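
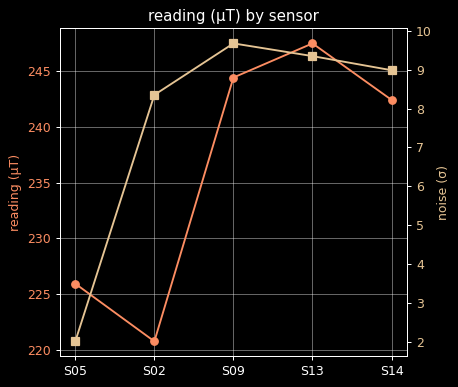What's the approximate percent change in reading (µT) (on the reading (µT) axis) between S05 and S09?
S05 ≈ 225, S09 ≈ 245; (245 − 225) / 225 ≈ +8.9%.

≈ +8.9%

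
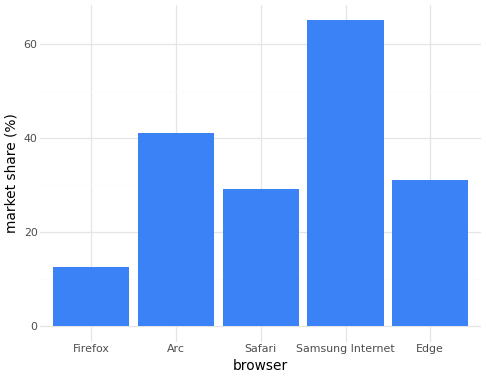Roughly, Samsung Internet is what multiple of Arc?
≈ 1.5×

Samsung Internet ≈ 60, Arc ≈ 40; 60/40 ≈ 1.5.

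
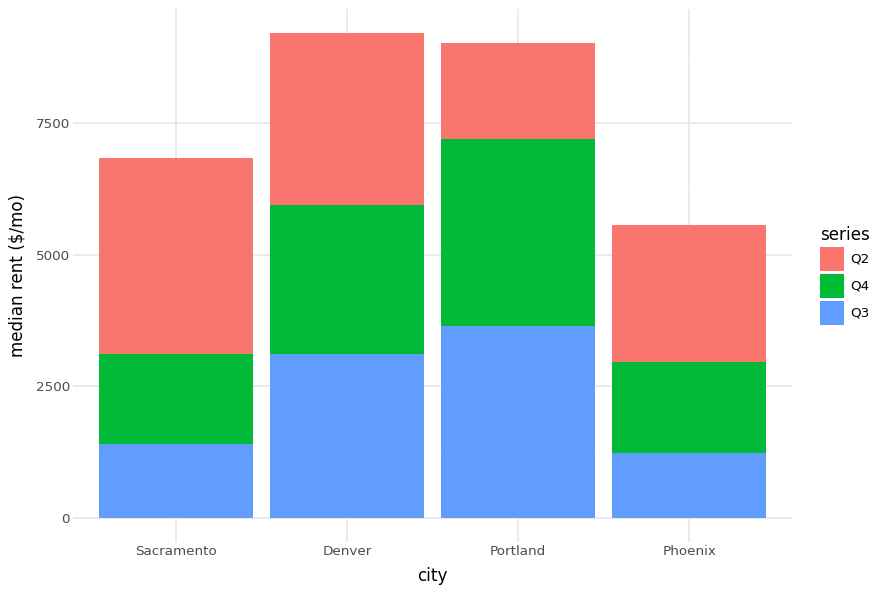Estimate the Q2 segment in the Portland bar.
≈ 2000

Q2 top ≈ 9000, bottom ≈ 7000; segment ≈ 2000.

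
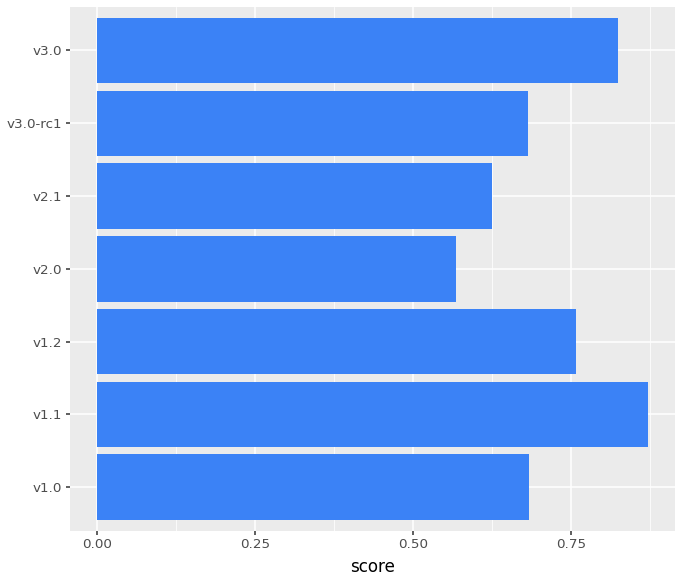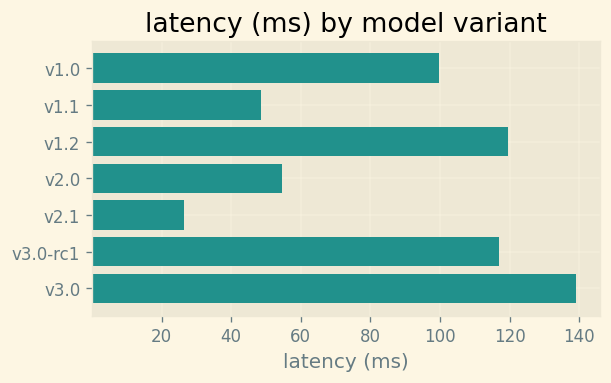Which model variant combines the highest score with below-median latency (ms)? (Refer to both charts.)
Chart 2 median latency (ms) ≈ 100; below-median model variants: v1.1, v2.0, v2.1. Among those, v1.1 has the highest score (≈ 0.9).

v1.1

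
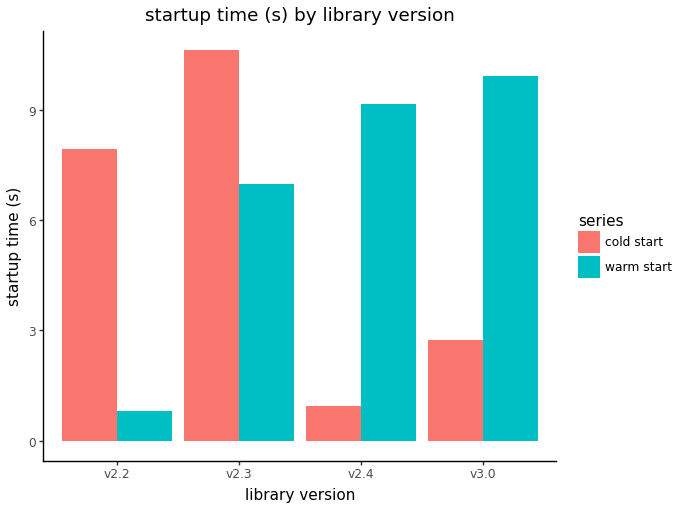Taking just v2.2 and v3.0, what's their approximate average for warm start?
≈ 6

(1 + 10) / 2 ≈ 6.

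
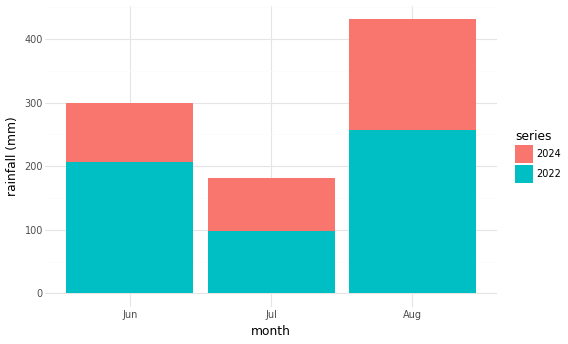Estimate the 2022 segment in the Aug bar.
2022 top ≈ 250, bottom ≈ 0; segment ≈ 250.

≈ 250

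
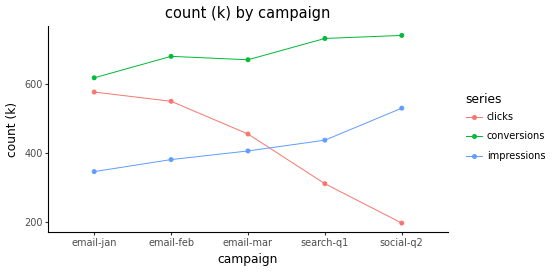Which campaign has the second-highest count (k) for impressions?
search-q1

Top 3 for impressions: social-q2 ≈ 550, search-q1 ≈ 450, email-mar ≈ 400.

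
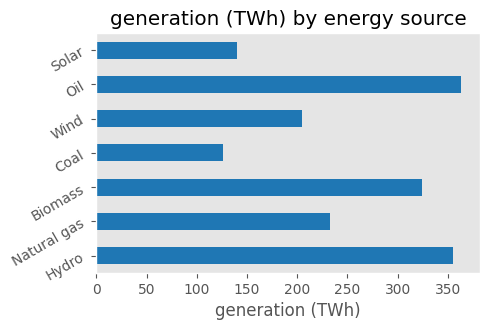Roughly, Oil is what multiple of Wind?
≈ 1.75×

Oil ≈ 350, Wind ≈ 200; 350/200 ≈ 1.75.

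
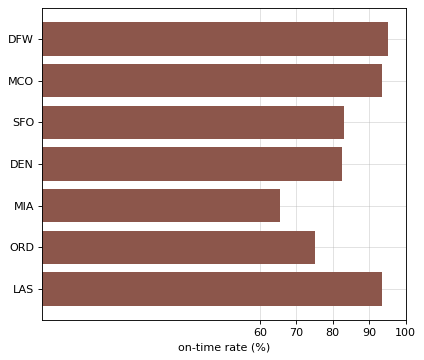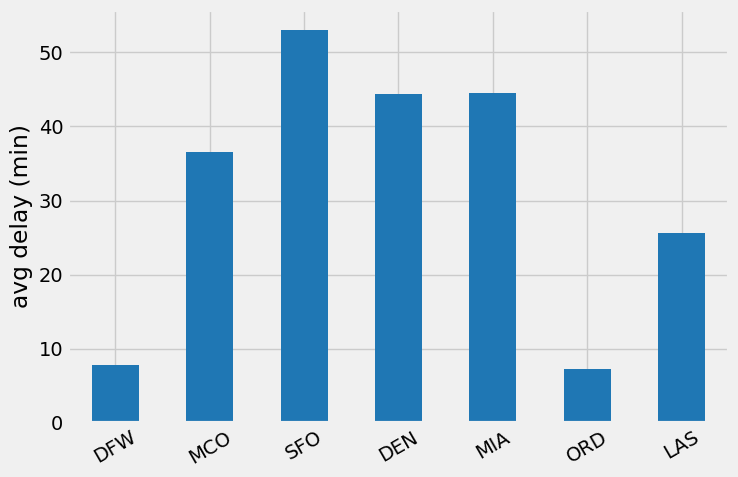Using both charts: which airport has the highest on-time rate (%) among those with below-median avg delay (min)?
Chart 2 median avg delay (min) ≈ 35; below-median airports: DFW, ORD, LAS. Among those, DFW has the highest on-time rate (%) (≈ 100).

DFW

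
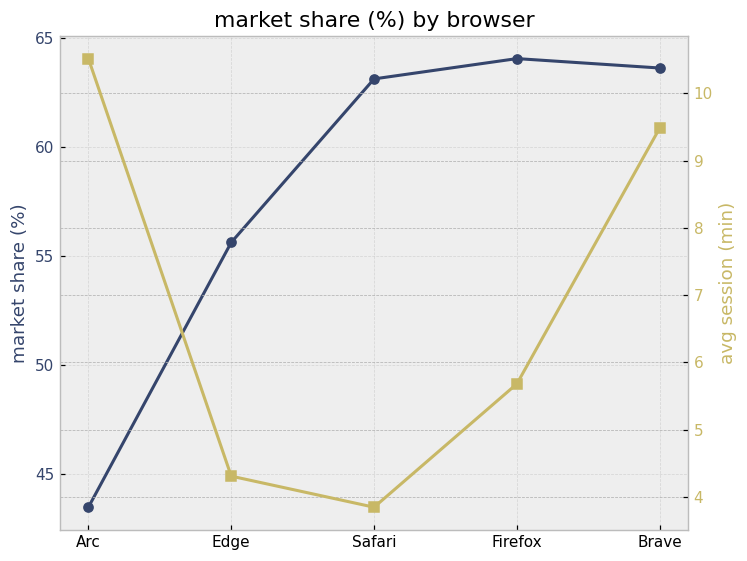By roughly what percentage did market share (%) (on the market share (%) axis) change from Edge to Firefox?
≈ +14.3%

Edge ≈ 56, Firefox ≈ 64; (64 − 56) / 56 ≈ +14.3%.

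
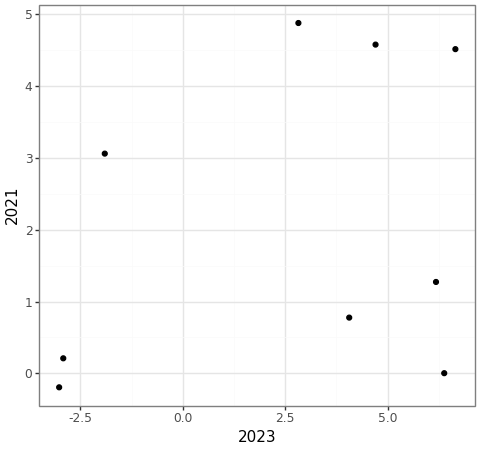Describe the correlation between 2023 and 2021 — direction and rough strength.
positive, weak

Points are positively correlated; weak (|r| ≈ 0.3).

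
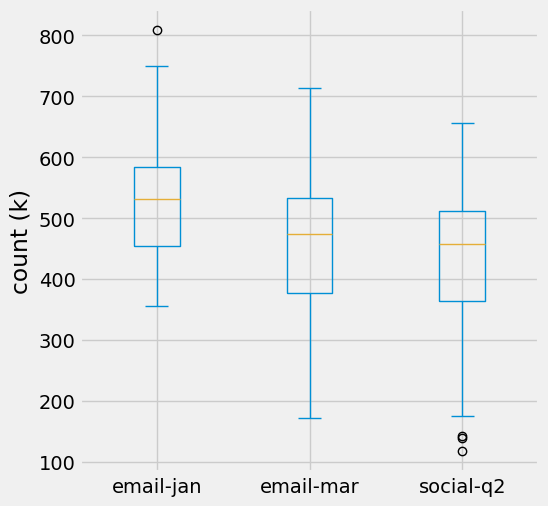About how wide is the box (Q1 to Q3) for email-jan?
Q3 ≈ 580, Q1 ≈ 450; IQR ≈ 130.

≈ 130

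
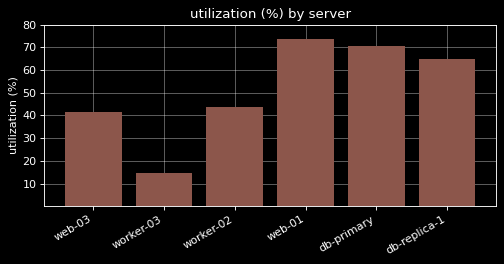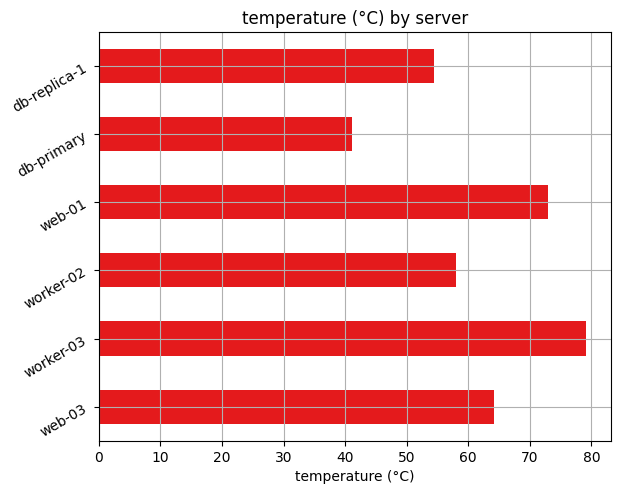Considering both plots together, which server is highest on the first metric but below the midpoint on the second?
db-primary

Chart 2 median temperature (°C) ≈ 60; below-median servers: worker-02, db-primary, db-replica-1. Among those, db-primary has the highest utilization (%) (≈ 70).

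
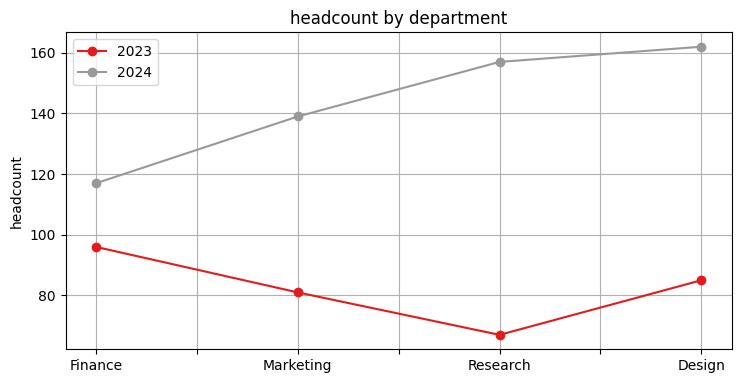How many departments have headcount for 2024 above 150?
2

Above 150: Research, Design.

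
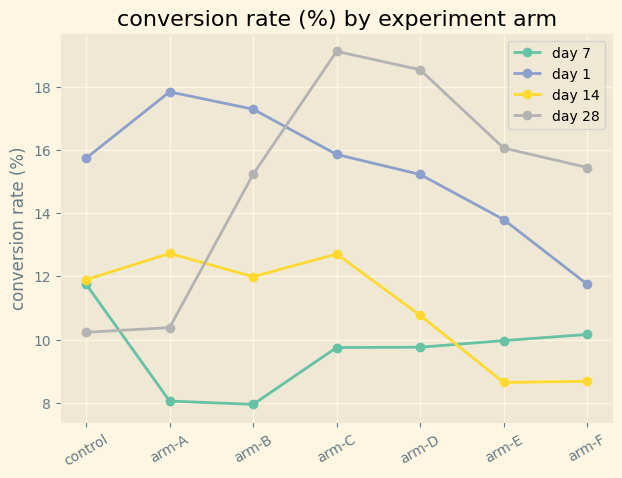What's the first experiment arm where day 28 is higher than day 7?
control: day 28 ≈ 10 vs day 7 ≈ 12 (not yet); arm-A: day 28 ≈ 10 vs day 7 ≈ 8 (first crossover).

arm-A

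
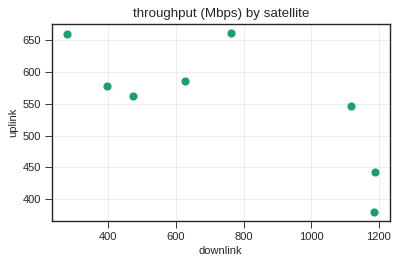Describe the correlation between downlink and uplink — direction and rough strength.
Points are negatively correlated; strong (|r| ≈ 0.8).

negative, strong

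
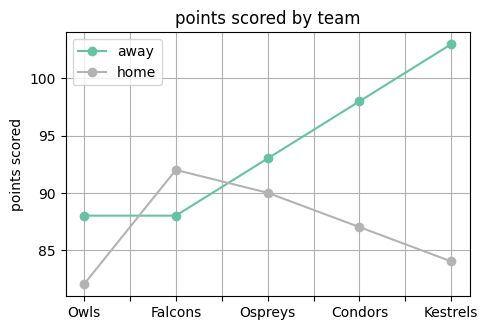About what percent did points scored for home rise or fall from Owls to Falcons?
≈ +12.2%

Owls ≈ 82, Falcons ≈ 92; (92 − 82) / 82 ≈ +12.2%.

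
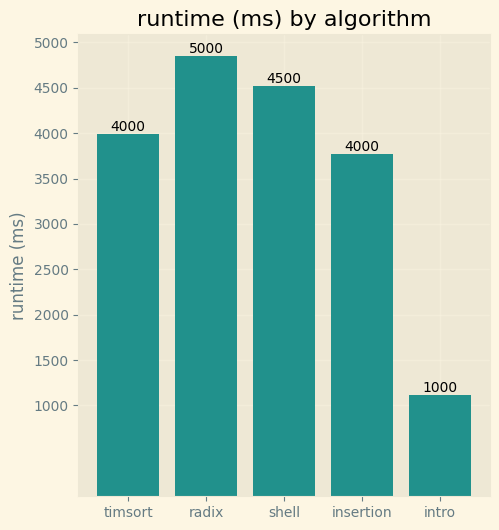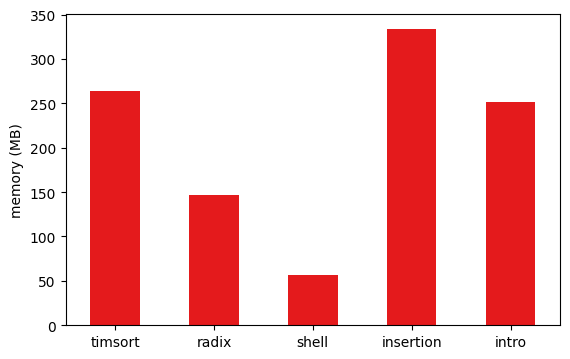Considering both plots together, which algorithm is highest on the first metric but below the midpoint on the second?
Chart 2 median memory (MB) ≈ 250; below-median algorithms: radix, shell. Among those, radix has the highest runtime (ms) (≈ 5000).

radix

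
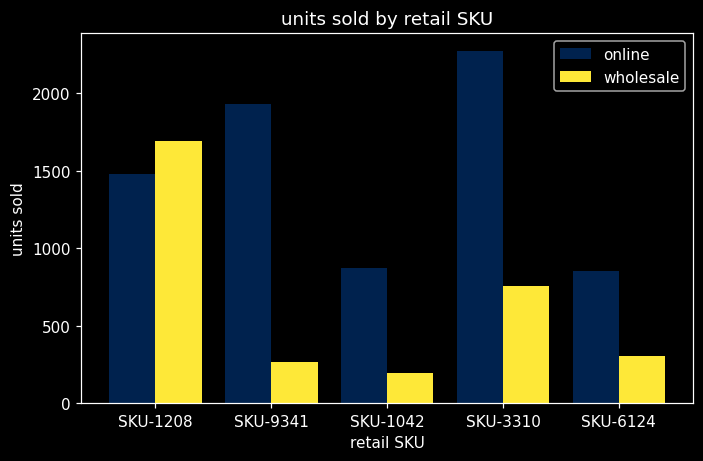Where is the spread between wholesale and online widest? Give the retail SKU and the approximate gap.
SKU-9341, ≈ 1800

SKU-9341: wholesale ≈ 200, online ≈ 2000 → gap ≈ 1800. Next-largest (SKU-3310) is only ≈ 1400.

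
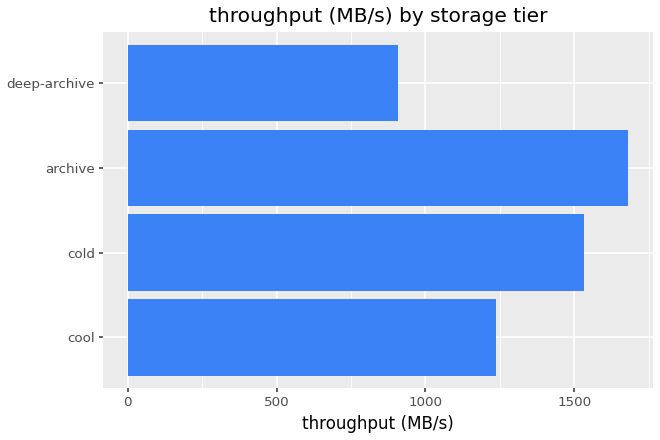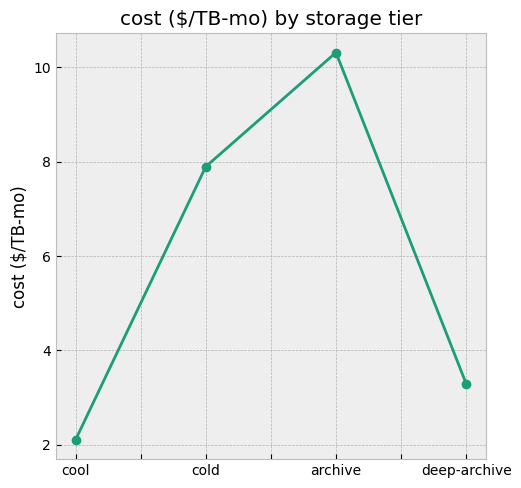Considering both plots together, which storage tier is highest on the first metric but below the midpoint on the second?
cool

Chart 2 median cost ($/TB-mo) ≈ 6; below-median storage tiers: cool, deep-archive. Among those, cool has the highest throughput (MB/s) (≈ 1200).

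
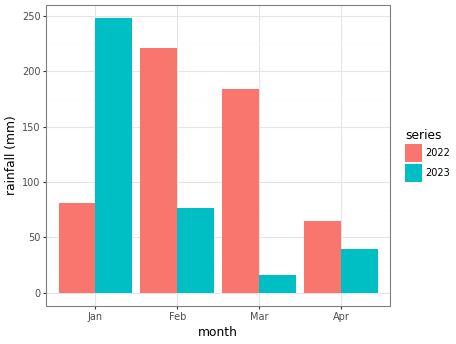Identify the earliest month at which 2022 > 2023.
Jan: 2022 ≈ 75 vs 2023 ≈ 250 (not yet); Feb: 2022 ≈ 225 vs 2023 ≈ 75 (first crossover).

Feb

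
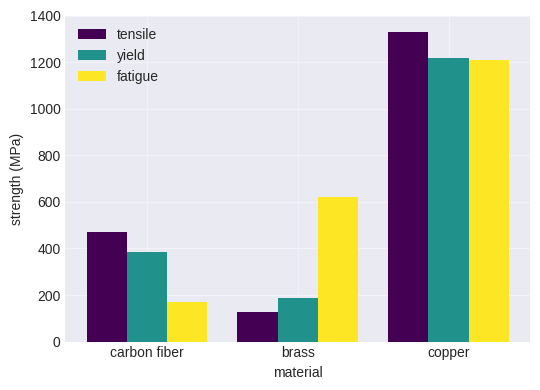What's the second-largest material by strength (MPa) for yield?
Top 3 for yield: copper ≈ 1200, carbon fiber ≈ 400, brass ≈ 200.

carbon fiber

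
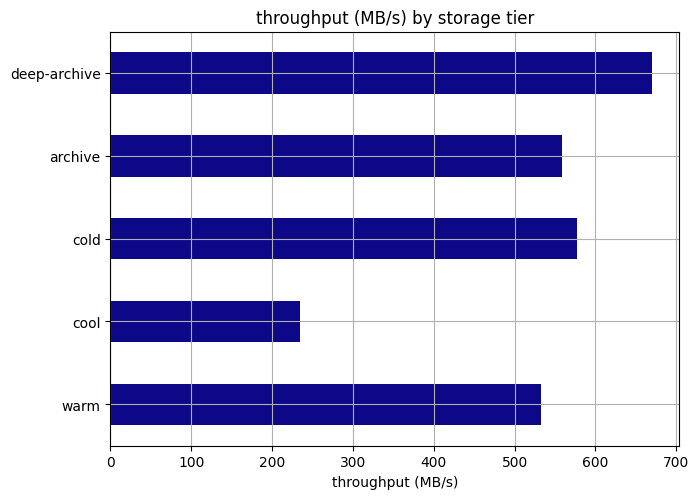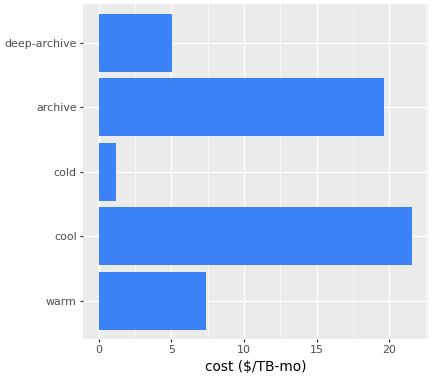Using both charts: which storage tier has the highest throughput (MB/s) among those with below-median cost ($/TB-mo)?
deep-archive

Chart 2 median cost ($/TB-mo) ≈ 8; below-median storage tiers: cold, deep-archive. Among those, deep-archive has the highest throughput (MB/s) (≈ 700).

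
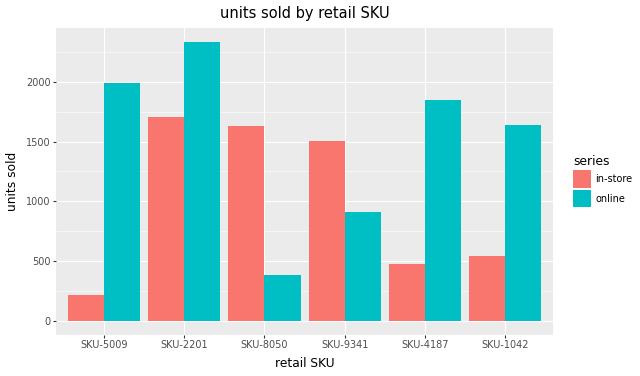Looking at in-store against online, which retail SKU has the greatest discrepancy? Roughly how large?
SKU-5009: in-store ≈ 200, online ≈ 2000 → gap ≈ 1800. Next-largest (SKU-4187) is only ≈ 1400.

SKU-5009, ≈ 1800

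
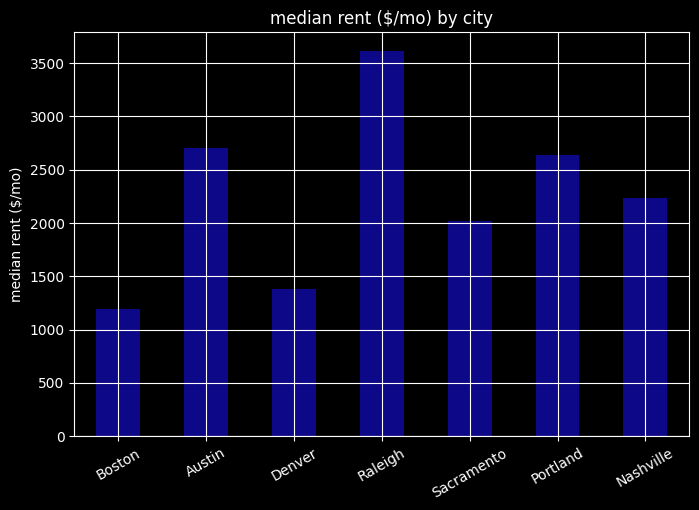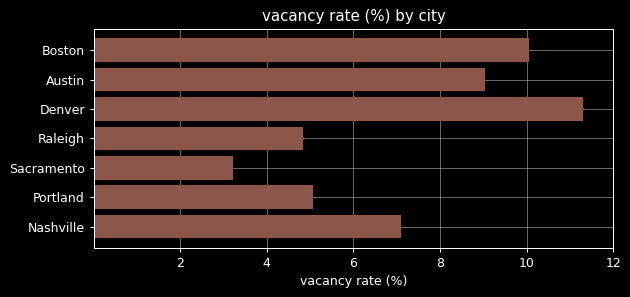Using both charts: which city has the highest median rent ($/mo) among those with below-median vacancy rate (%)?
Chart 2 median vacancy rate (%) ≈ 8; below-median cities: Raleigh, Sacramento, Portland. Among those, Raleigh has the highest median rent ($/mo) (≈ 3500).

Raleigh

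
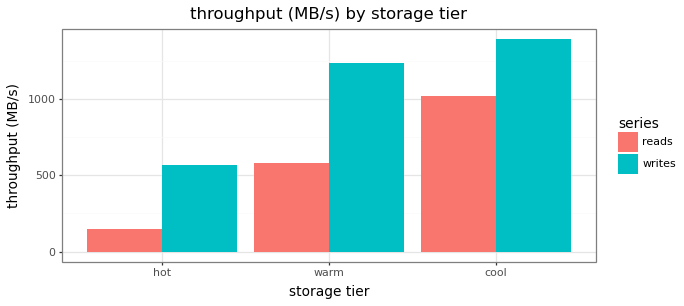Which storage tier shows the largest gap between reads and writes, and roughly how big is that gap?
warm, ≈ 600 MB/s

warm: reads ≈ 600, writes ≈ 1200 → gap ≈ 600. Next-largest (hot) is only ≈ 400.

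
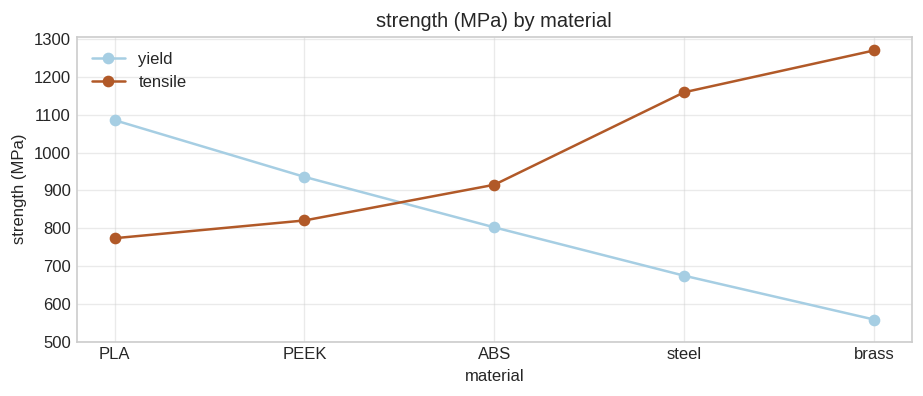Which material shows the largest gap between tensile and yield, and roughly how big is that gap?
brass: tensile ≈ 1300, yield ≈ 600 → gap ≈ 700. Next-largest (steel) is only ≈ 500.

brass, ≈ 700 MPa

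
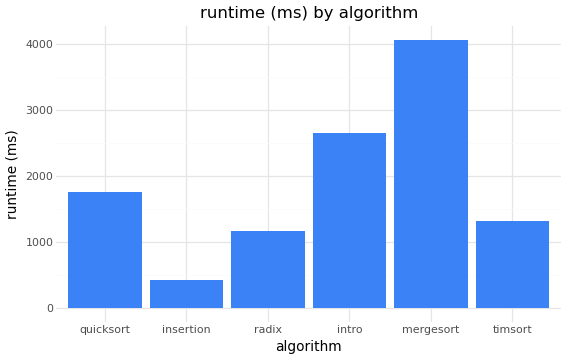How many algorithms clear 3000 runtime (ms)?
Above 3000: mergesort.

1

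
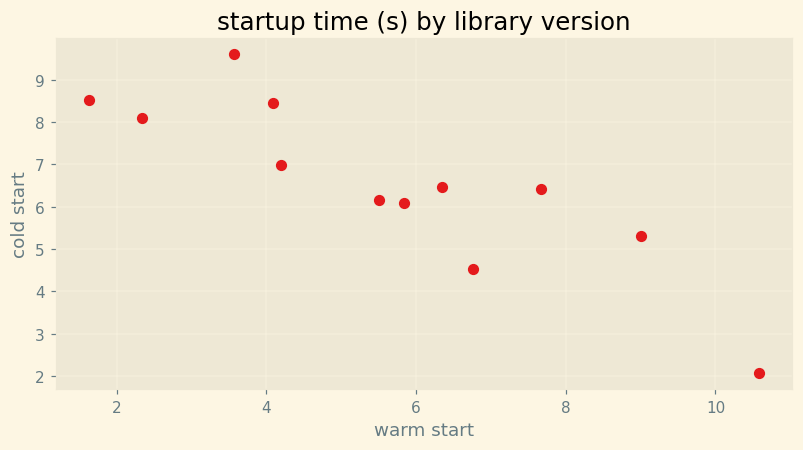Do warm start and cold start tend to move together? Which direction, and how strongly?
negative, strong

Points are negatively correlated; strong (|r| ≈ 0.9).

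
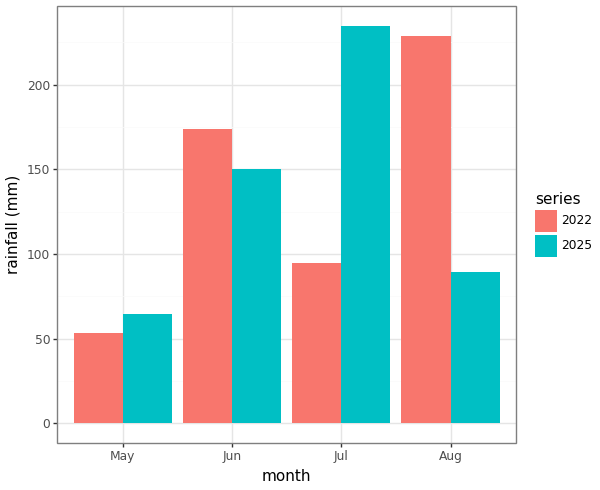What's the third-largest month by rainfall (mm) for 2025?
Aug

Top 4 for 2025: Jul ≈ 240, Jun ≈ 160, Aug ≈ 80, May ≈ 60.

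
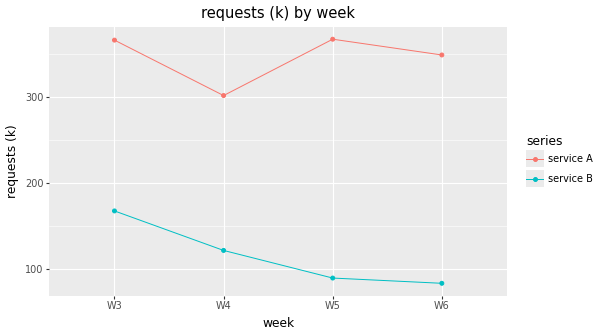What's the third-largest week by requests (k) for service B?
W5

Top 4 for service B: W3 ≈ 175, W4 ≈ 125, W5 ≈ 100, W6 ≈ 75.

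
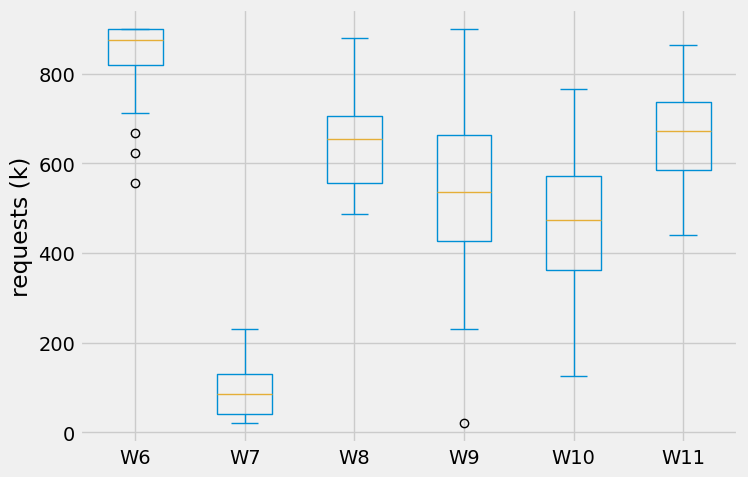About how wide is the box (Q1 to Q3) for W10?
Q3 ≈ 600, Q1 ≈ 400; IQR ≈ 200.

≈ 200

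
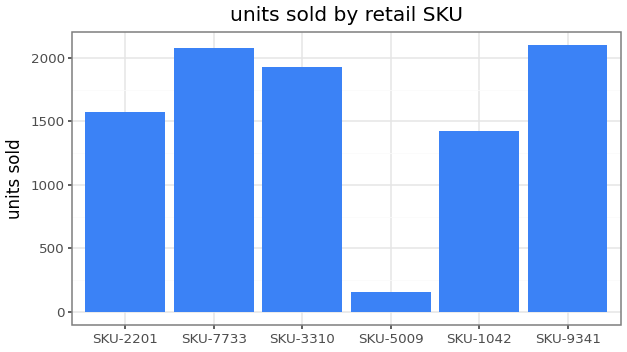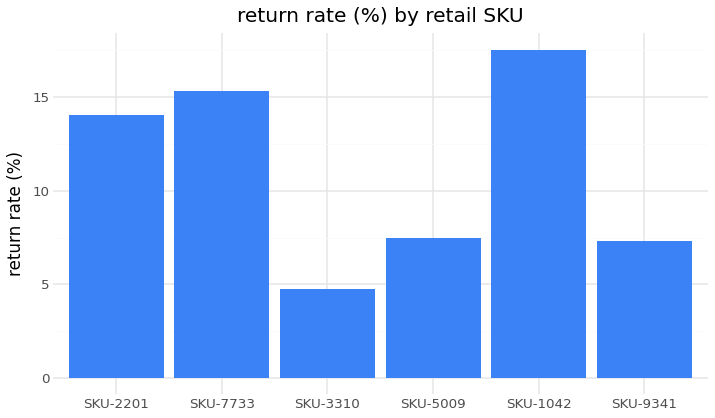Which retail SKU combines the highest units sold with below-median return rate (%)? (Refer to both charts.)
SKU-9341

Chart 2 median return rate (%) ≈ 10; below-median retail SKUs: SKU-3310, SKU-5009, SKU-9341. Among those, SKU-9341 has the highest units sold (≈ 2200).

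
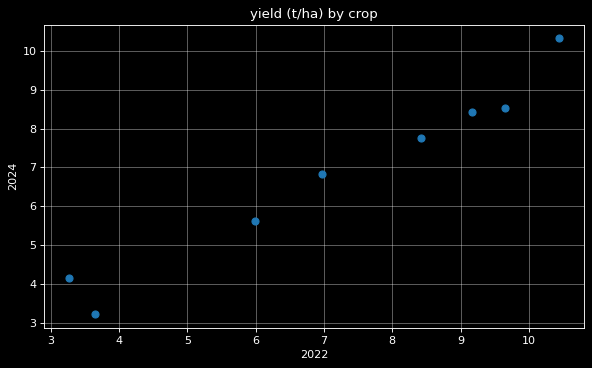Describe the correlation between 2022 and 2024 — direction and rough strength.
positive, strong

Points are positively correlated; strong (|r| ≈ 1.0).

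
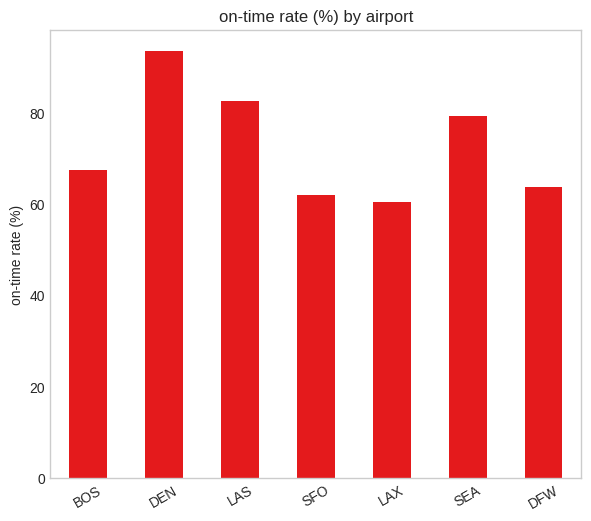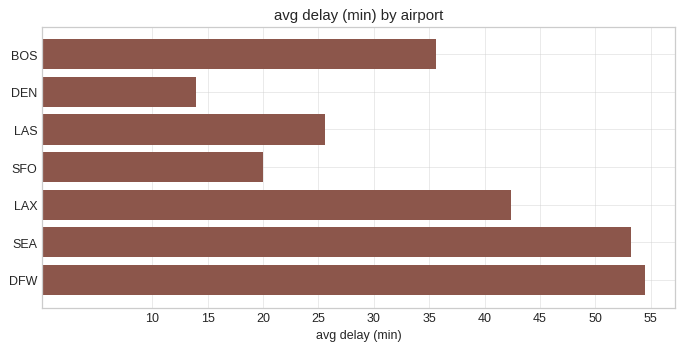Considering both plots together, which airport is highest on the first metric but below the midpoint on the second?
DEN

Chart 2 median avg delay (min) ≈ 35; below-median airports: DEN, LAS, SFO. Among those, DEN has the highest on-time rate (%) (≈ 90).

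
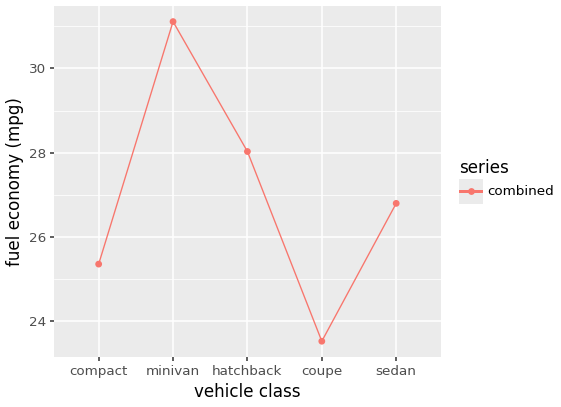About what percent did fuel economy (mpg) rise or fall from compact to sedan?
≈ +8%

compact ≈ 25, sedan ≈ 27; (27 − 25) / 25 ≈ +8%.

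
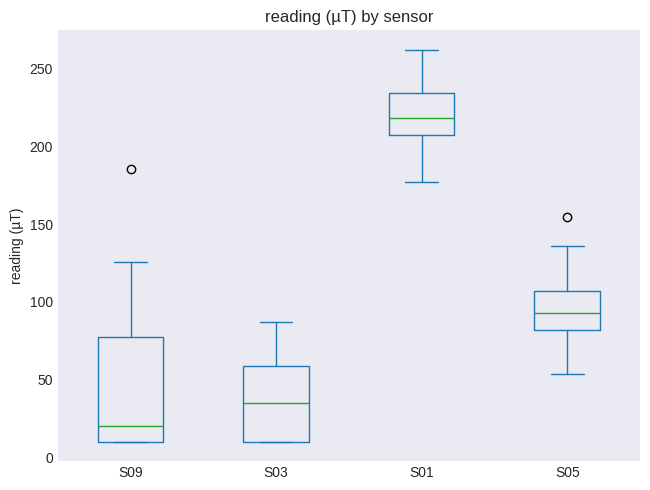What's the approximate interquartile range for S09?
≈ 80

Q3 ≈ 80, Q1 ≈ 0; IQR ≈ 80.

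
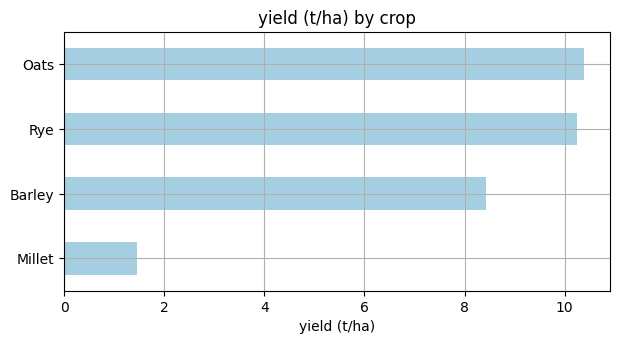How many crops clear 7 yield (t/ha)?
Above 7: Barley, Rye, Oats.

3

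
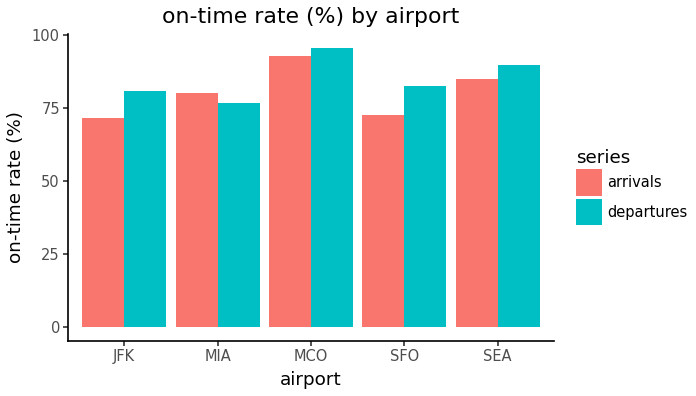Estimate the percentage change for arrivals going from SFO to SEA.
≈ +14.3%

SFO ≈ 70, SEA ≈ 80; (80 − 70) / 70 ≈ +14.3%.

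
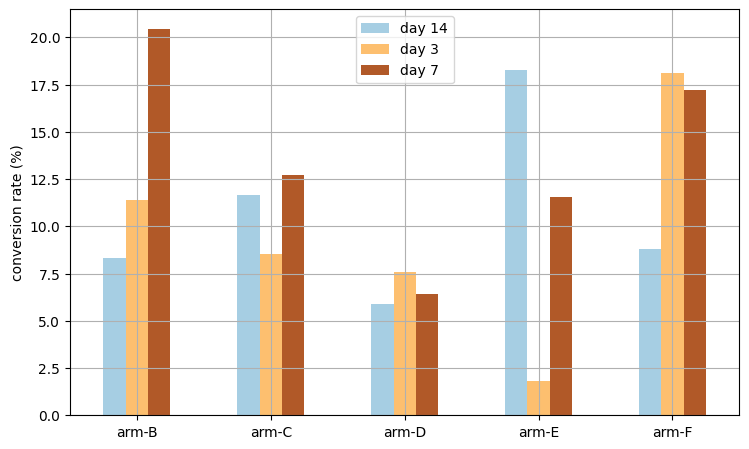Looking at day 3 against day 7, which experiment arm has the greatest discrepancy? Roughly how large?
arm-E: day 3 ≈ 2, day 7 ≈ 12 → gap ≈ 10. Next-largest (arm-B) is only ≈ 8.

arm-E, ≈ 10 %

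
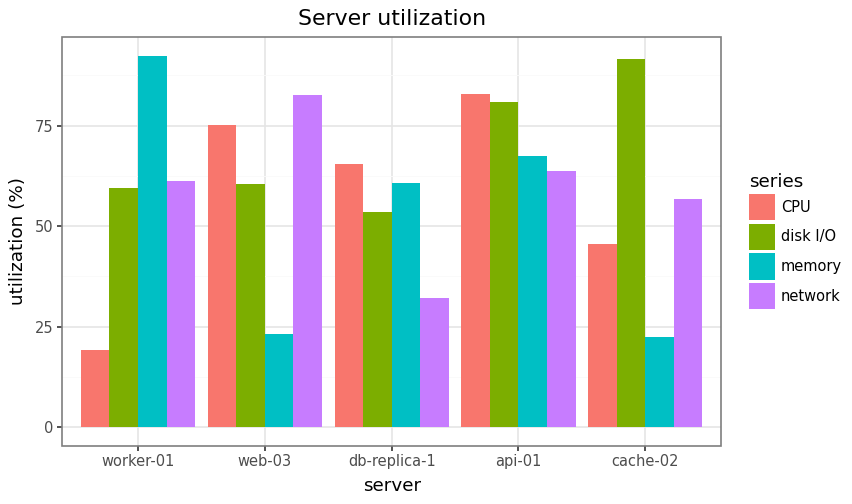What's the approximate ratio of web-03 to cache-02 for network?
≈ 1.33×

web-03 ≈ 80, cache-02 ≈ 60; 80/60 ≈ 1.33.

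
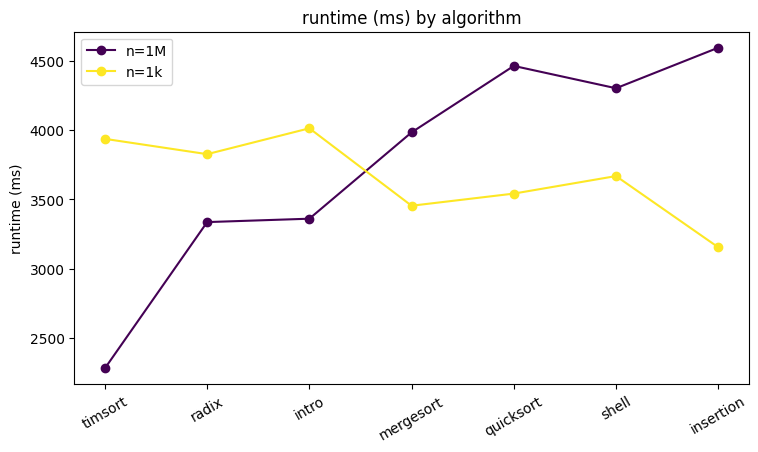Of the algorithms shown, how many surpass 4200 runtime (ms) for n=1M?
3

Above 4200: quicksort, shell, insertion.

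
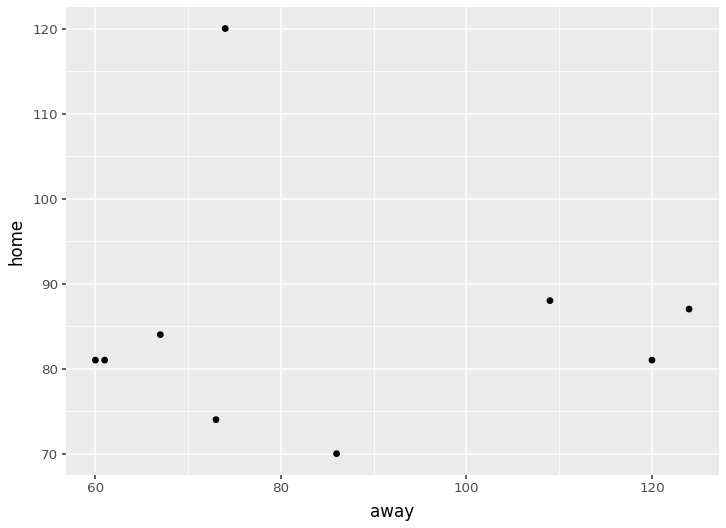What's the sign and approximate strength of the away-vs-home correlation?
no clear correlation

Points are roughly uncorrelated; weak (|r| ≈ 0.0).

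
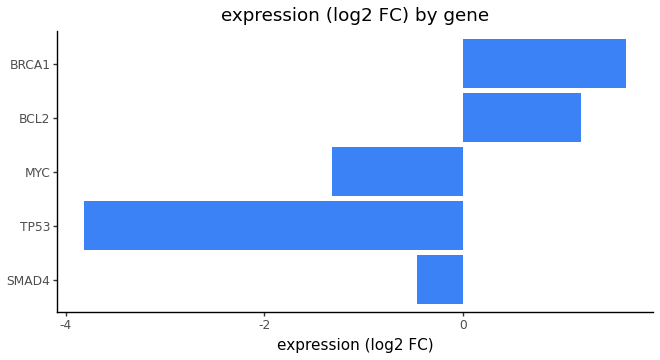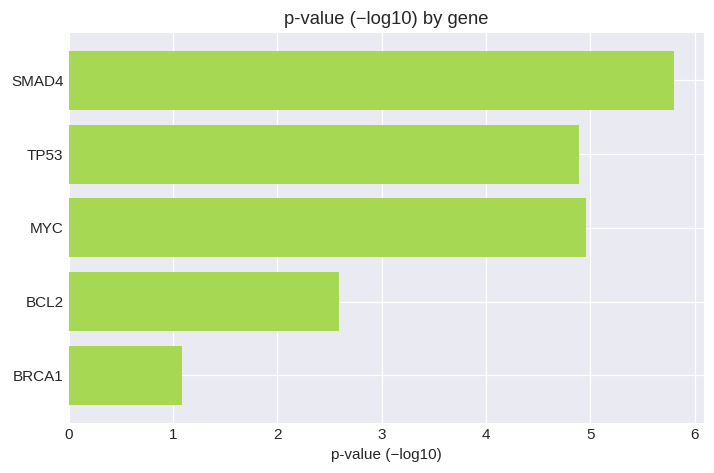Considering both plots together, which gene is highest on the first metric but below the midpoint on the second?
BRCA1

Chart 2 median p-value (−log10) ≈ 5; below-median genes: BCL2, BRCA1. Among those, BRCA1 has the highest expression (log2 FC) (≈ 1.6).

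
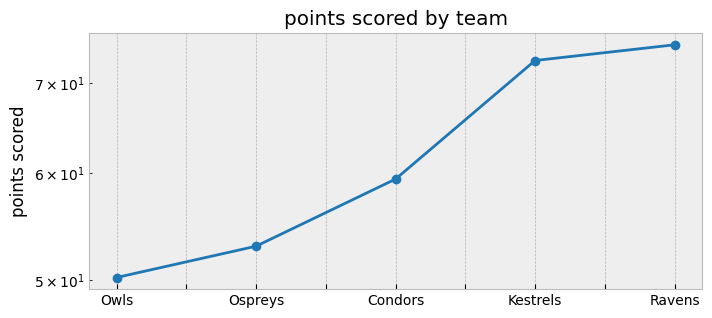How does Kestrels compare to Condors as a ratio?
≈ 1.25×

Kestrels ≈ 75, Condors ≈ 60; 75/60 ≈ 1.25.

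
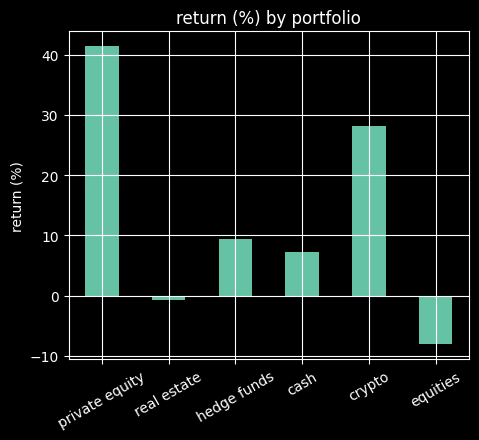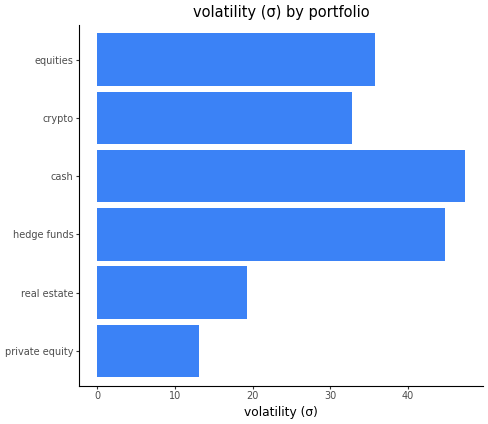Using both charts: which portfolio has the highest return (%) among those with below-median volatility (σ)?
private equity

Chart 2 median volatility (σ) ≈ 35; below-median portfolios: private equity, real estate, crypto. Among those, private equity has the highest return (%) (≈ 40).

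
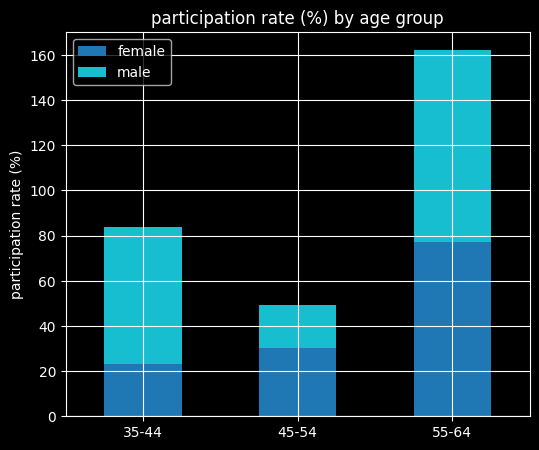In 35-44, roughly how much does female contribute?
≈ 20

female top ≈ 20, bottom ≈ 0; segment ≈ 20.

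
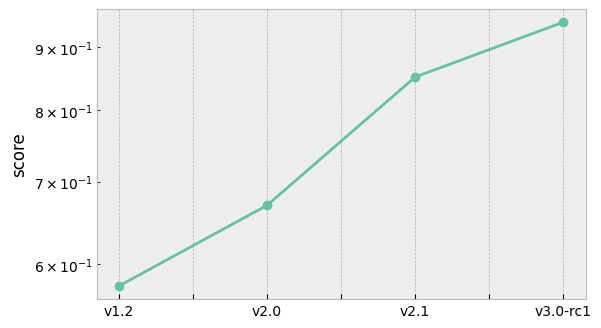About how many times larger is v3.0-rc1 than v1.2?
≈ 1.58×

v3.0-rc1 ≈ 0.95, v1.2 ≈ 0.60; 0.95/0.60 ≈ 1.58.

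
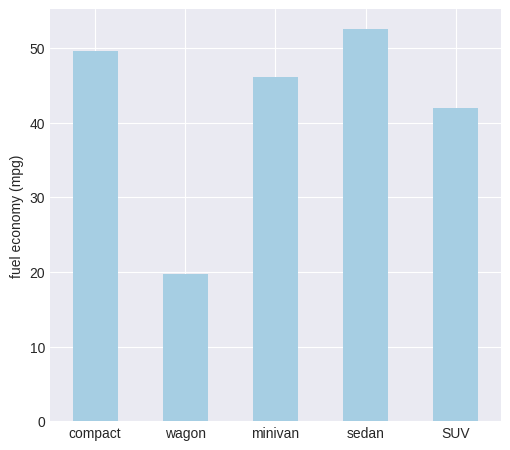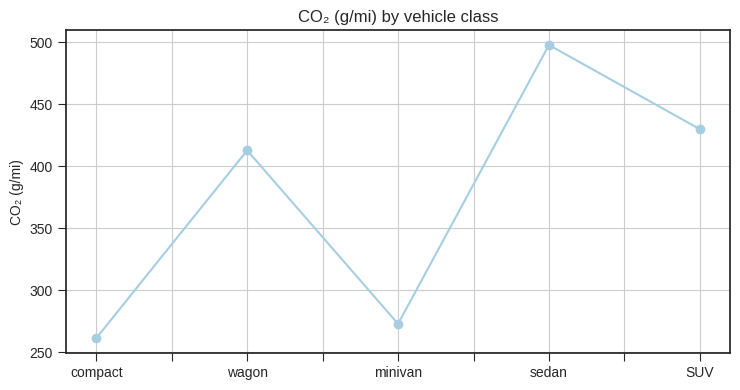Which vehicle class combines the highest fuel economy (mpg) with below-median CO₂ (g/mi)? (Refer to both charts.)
compact

Chart 2 median CO₂ (g/mi) ≈ 400; below-median vehicle classes: compact, minivan. Among those, compact has the highest fuel economy (mpg) (≈ 50).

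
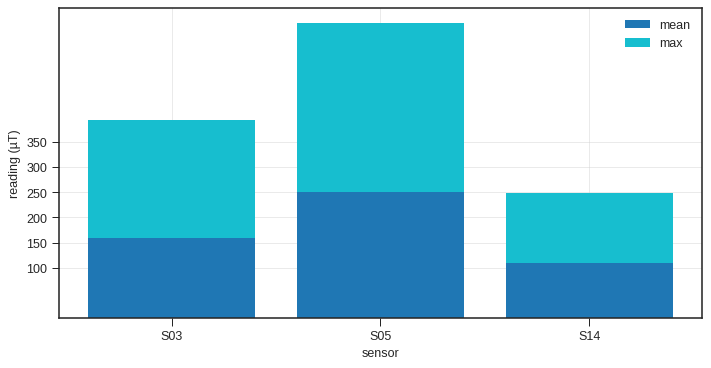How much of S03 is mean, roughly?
mean top ≈ 150, bottom ≈ 0; segment ≈ 150.

≈ 150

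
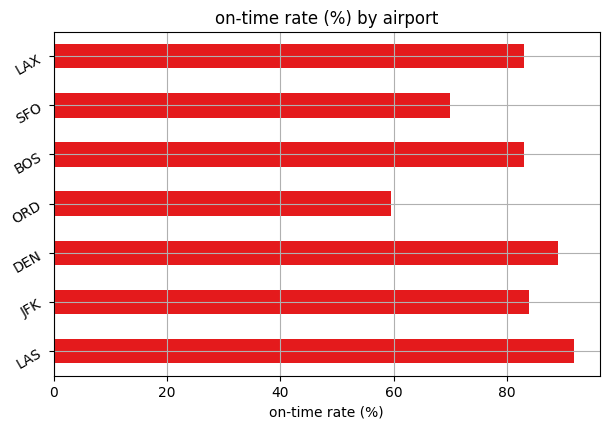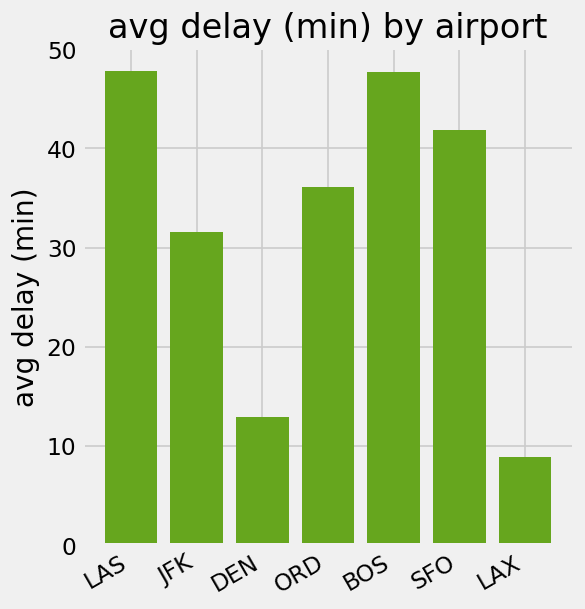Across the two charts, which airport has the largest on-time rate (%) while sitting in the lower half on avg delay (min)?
DEN

Chart 2 median avg delay (min) ≈ 35; below-median airports: JFK, DEN, LAX. Among those, DEN has the highest on-time rate (%) (≈ 90).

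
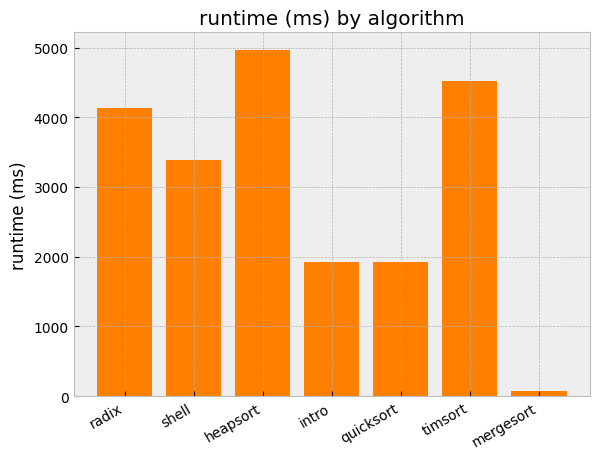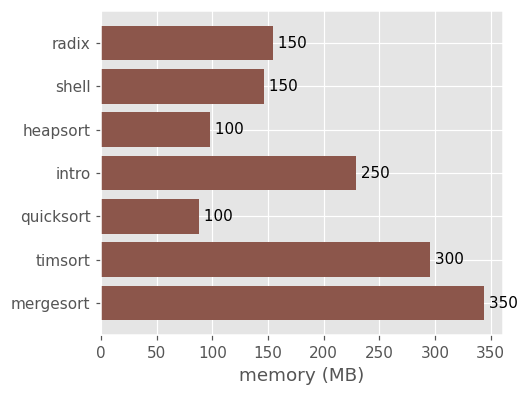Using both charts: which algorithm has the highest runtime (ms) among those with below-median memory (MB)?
heapsort

Chart 2 median memory (MB) ≈ 150; below-median algorithms: shell, heapsort, quicksort. Among those, heapsort has the highest runtime (ms) (≈ 5000).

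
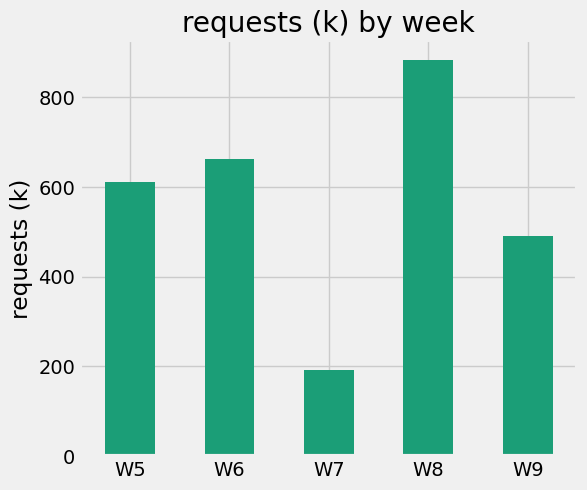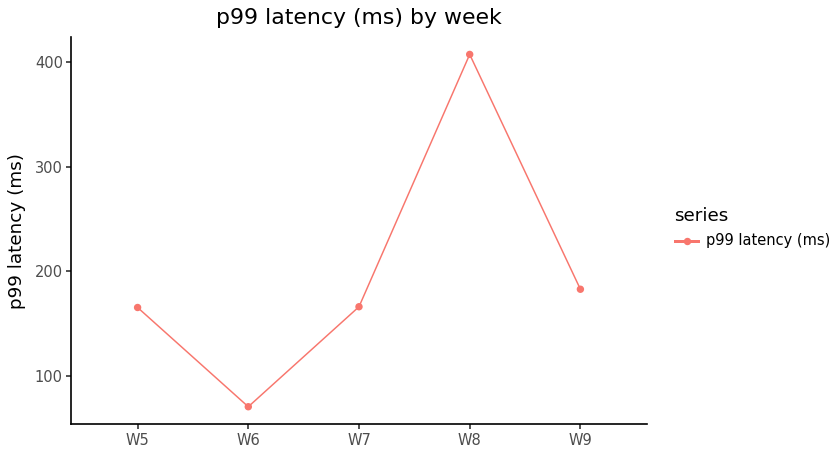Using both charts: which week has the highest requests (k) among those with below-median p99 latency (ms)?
Chart 2 median p99 latency (ms) ≈ 150; below-median weeks: W5, W6. Among those, W6 has the highest requests (k) (≈ 700).

W6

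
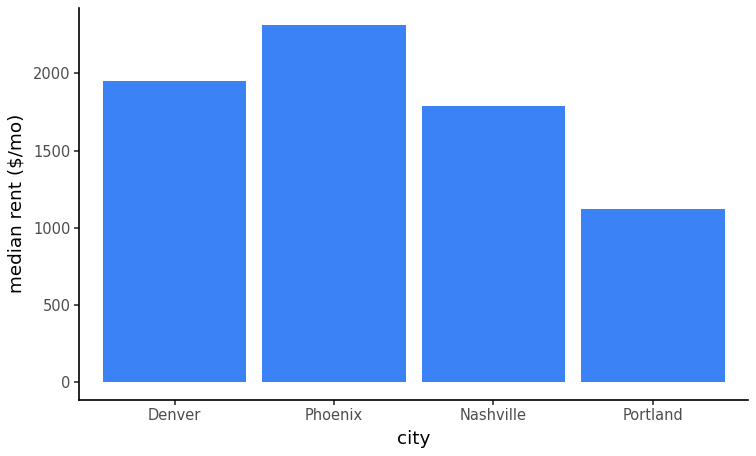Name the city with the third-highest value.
Nashville

Top 4: Phoenix ≈ 2400, Denver ≈ 2000, Nashville ≈ 1800, Portland ≈ 1200.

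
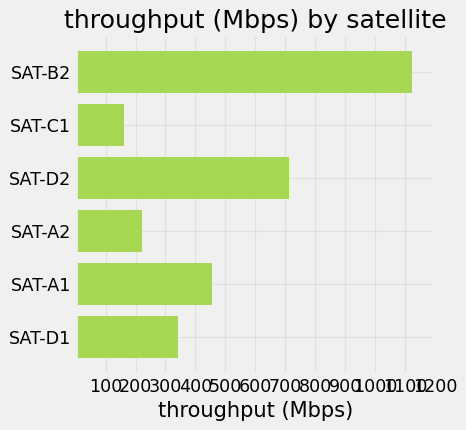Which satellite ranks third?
Top 4: SAT-B2 ≈ 1100, SAT-D2 ≈ 700, SAT-A1 ≈ 500, SAT-D1 ≈ 300.

SAT-A1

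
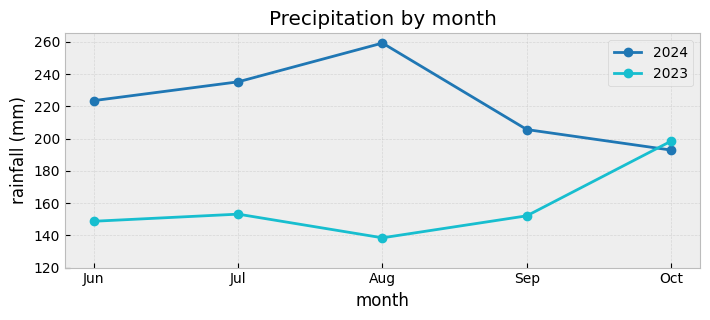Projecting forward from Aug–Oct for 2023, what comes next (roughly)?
≈ 230

Last three: 140, 160, 200 → slope ≈ 30/step → next ≈ 230.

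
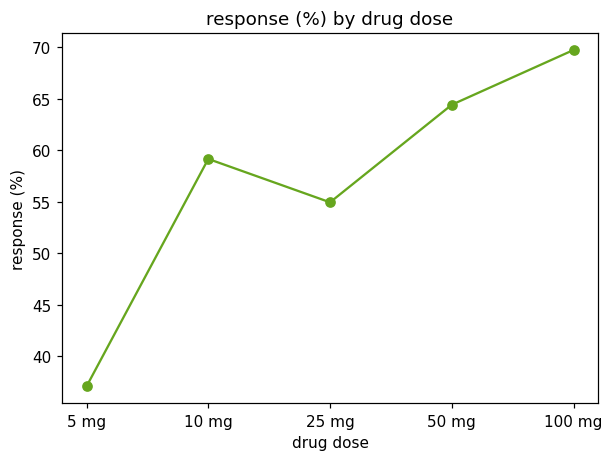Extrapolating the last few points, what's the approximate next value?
Last three: 55, 65, 70 → slope ≈ 7.5/step → next ≈ 77.5.

≈ 77.5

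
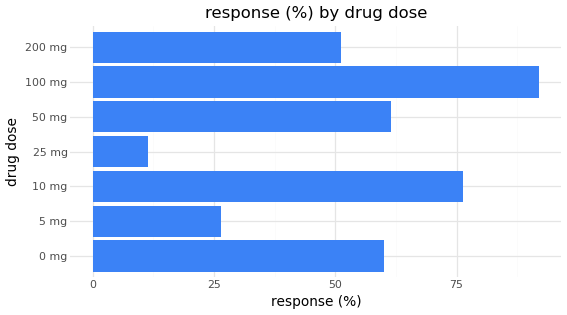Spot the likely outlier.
25 mg ≈ 10; the rest sit between ≈ 30 and ≈ 90.

25 mg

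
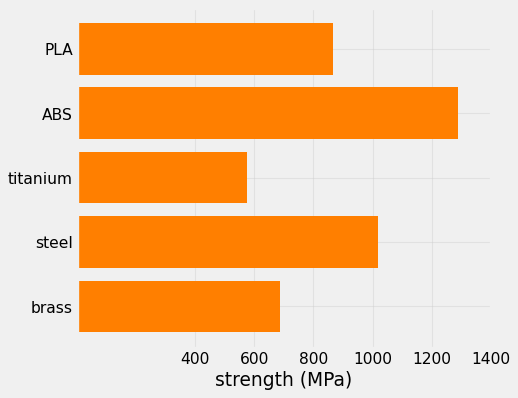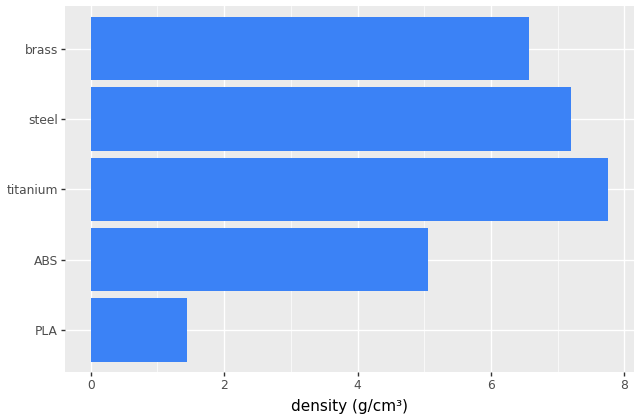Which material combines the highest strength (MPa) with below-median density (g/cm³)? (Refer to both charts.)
Chart 2 median density (g/cm³) ≈ 7; below-median materials: PLA, ABS. Among those, ABS has the highest strength (MPa) (≈ 1200).

ABS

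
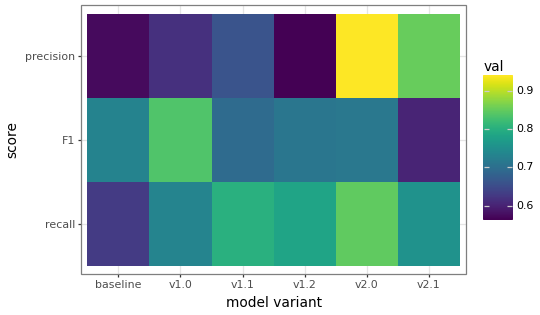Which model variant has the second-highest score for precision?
v2.1

Top 3 for precision: v2.0 ≈ 0.95, v2.1 ≈ 0.85, v1.1 ≈ 0.65.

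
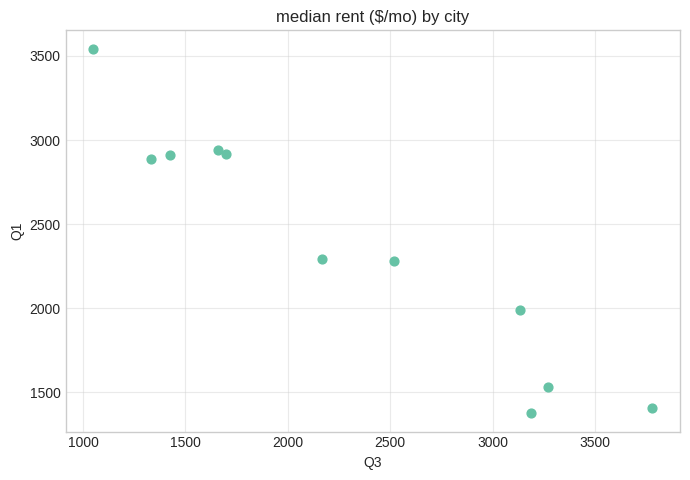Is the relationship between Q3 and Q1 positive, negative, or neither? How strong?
negative, strong

Points are negatively correlated; strong (|r| ≈ 1.0).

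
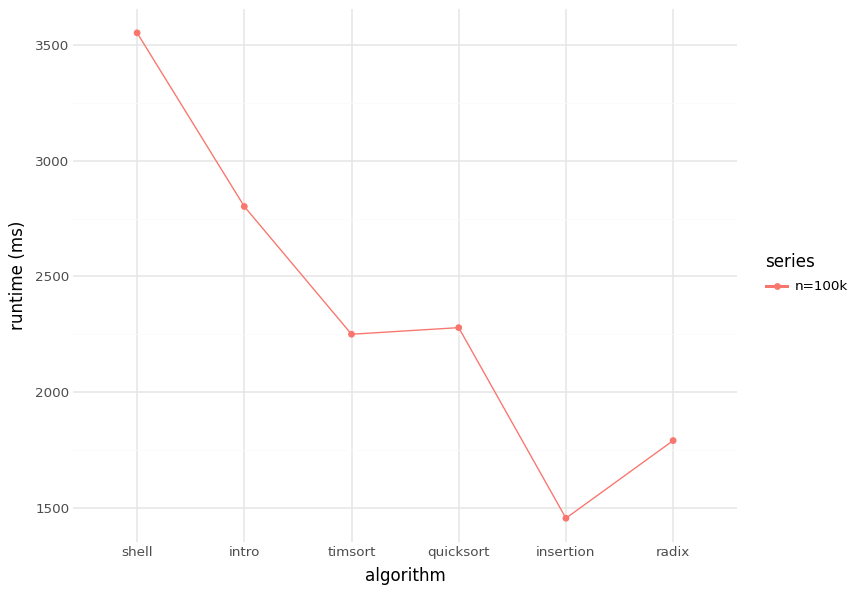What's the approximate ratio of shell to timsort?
shell ≈ 3600, timsort ≈ 2200; 3600/2200 ≈ 1.64.

≈ 1.64×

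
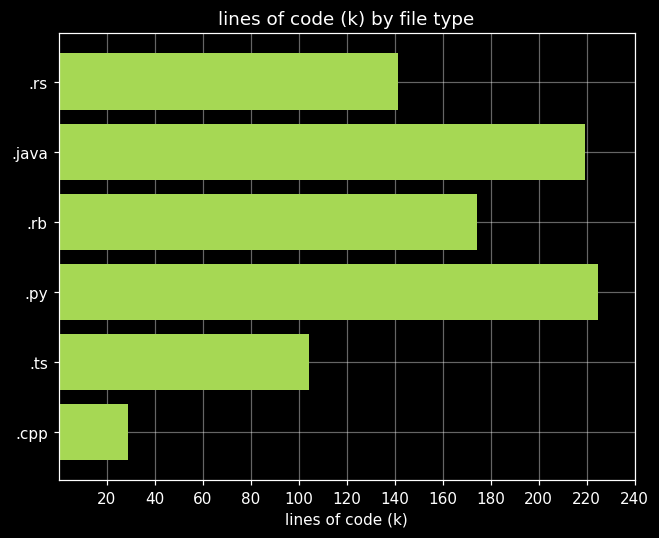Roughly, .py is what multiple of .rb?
.py ≈ 220, .rb ≈ 180; 220/180 ≈ 1.22.

≈ 1.22×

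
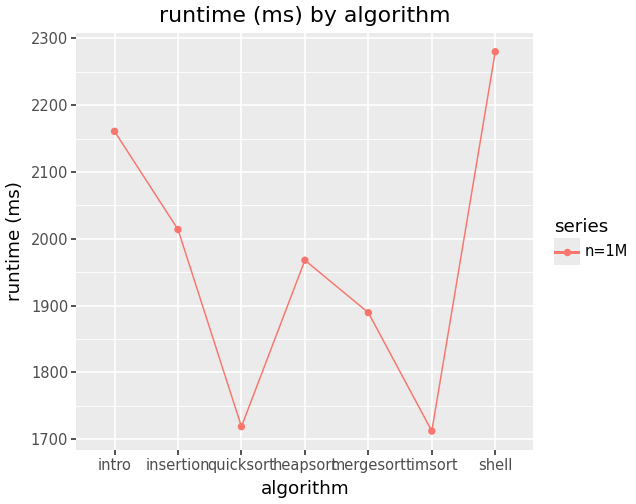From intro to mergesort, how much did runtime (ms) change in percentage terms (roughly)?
intro ≈ 2150, mergesort ≈ 1900; (1900 − 2150) / 2150 ≈ -11.6%.

≈ -11.6%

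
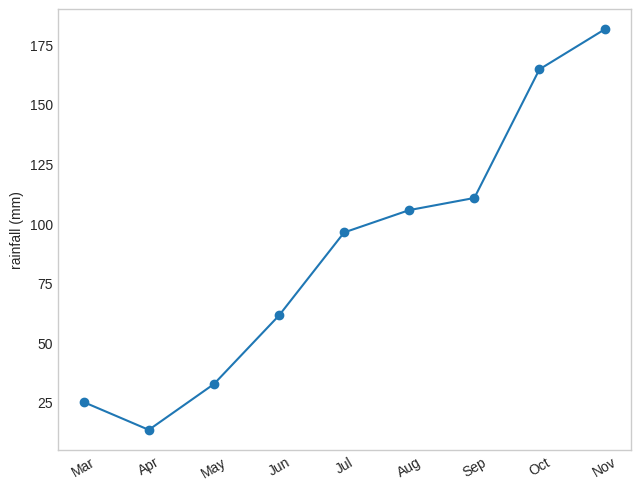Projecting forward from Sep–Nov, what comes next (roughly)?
≈ 210

Last three: 120, 160, 180 → slope ≈ 30/step → next ≈ 210.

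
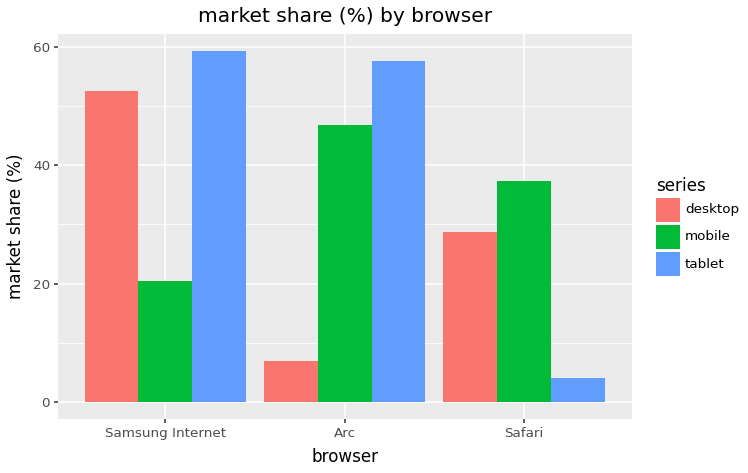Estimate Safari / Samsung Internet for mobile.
Safari ≈ 35, Samsung Internet ≈ 20; 35/20 ≈ 1.75.

≈ 1.75×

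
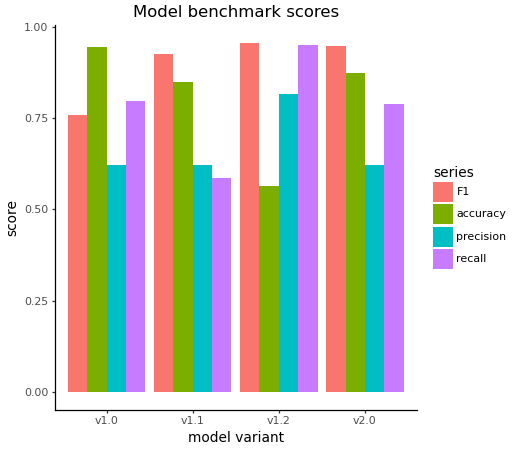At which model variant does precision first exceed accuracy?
v1.2

v1.1: precision ≈ 0.6 vs accuracy ≈ 0.8 (not yet); v1.2: precision ≈ 0.8 vs accuracy ≈ 0.6 (first crossover).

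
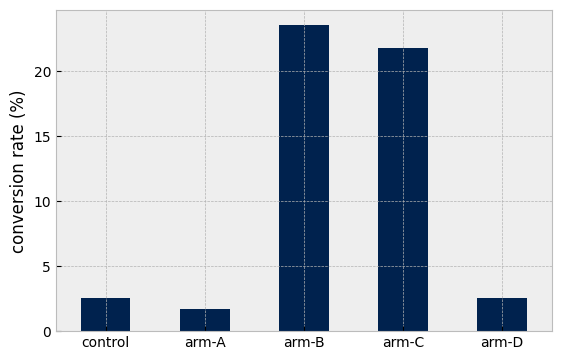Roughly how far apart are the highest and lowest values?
≈ 22

Max arm-B ≈ 24, min arm-A ≈ 2; range ≈ 22.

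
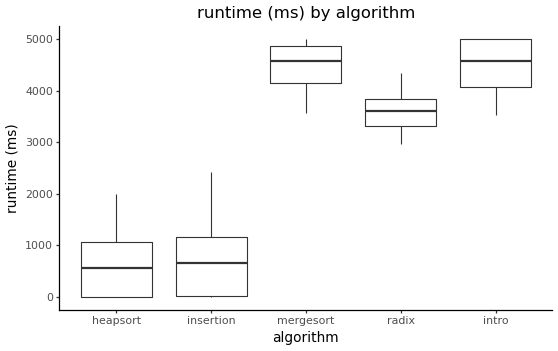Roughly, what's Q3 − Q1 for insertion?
Q3 ≈ 1000, Q1 ≈ 0; IQR ≈ 1000.

≈ 1000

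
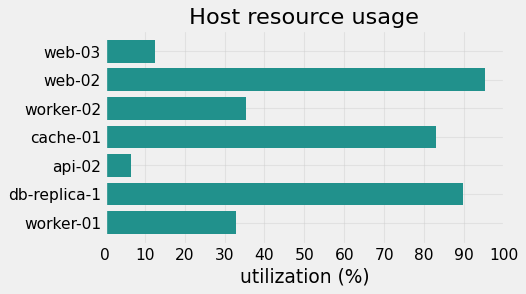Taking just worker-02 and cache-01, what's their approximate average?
≈ 60

(40 + 80) / 2 ≈ 60.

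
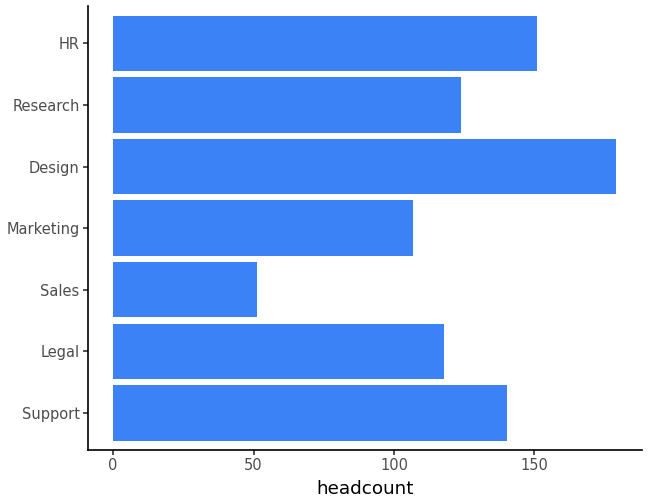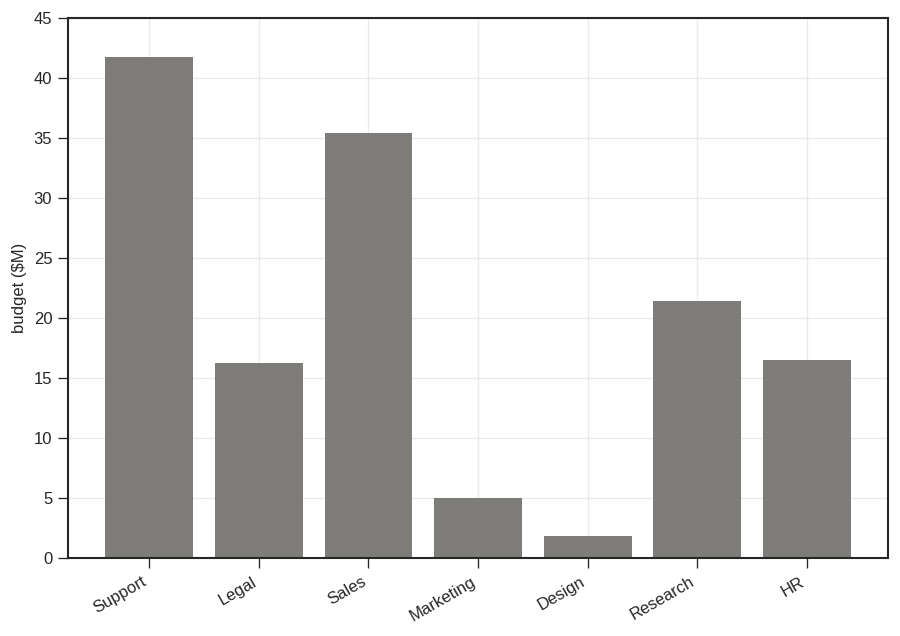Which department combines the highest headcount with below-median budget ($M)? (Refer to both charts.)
Chart 2 median budget ($M) ≈ 15; below-median departments: Legal, Marketing, Design. Among those, Design has the highest headcount (≈ 180).

Design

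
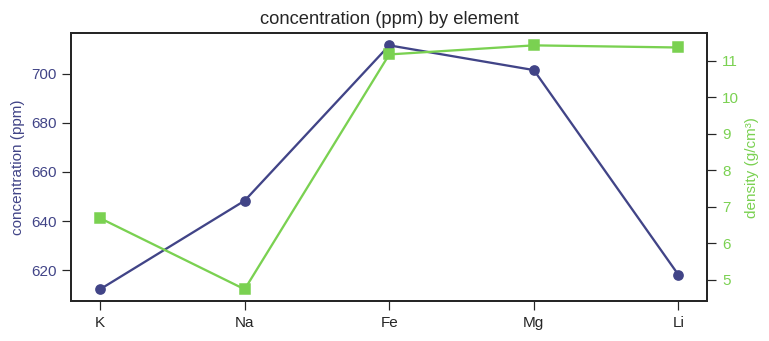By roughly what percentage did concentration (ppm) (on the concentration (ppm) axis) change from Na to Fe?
Na ≈ 650, Fe ≈ 710; (710 − 650) / 650 ≈ +9.2%.

≈ +9.2%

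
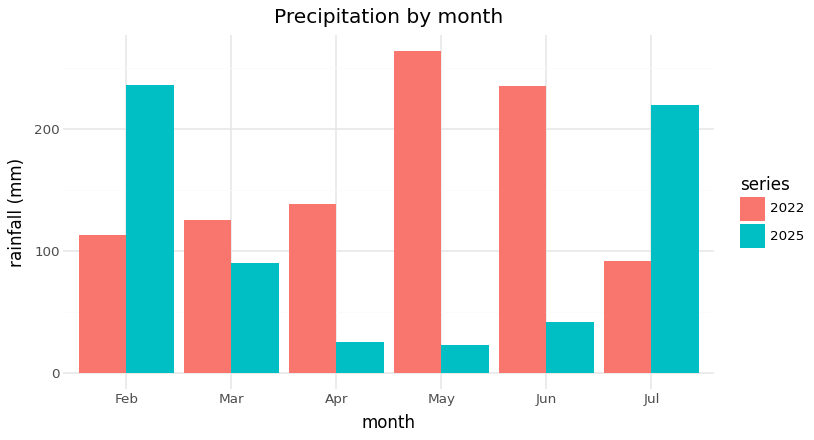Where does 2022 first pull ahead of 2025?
Feb: 2022 ≈ 125 vs 2025 ≈ 225 (not yet); Mar: 2022 ≈ 125 vs 2025 ≈ 100 (first crossover).

Mar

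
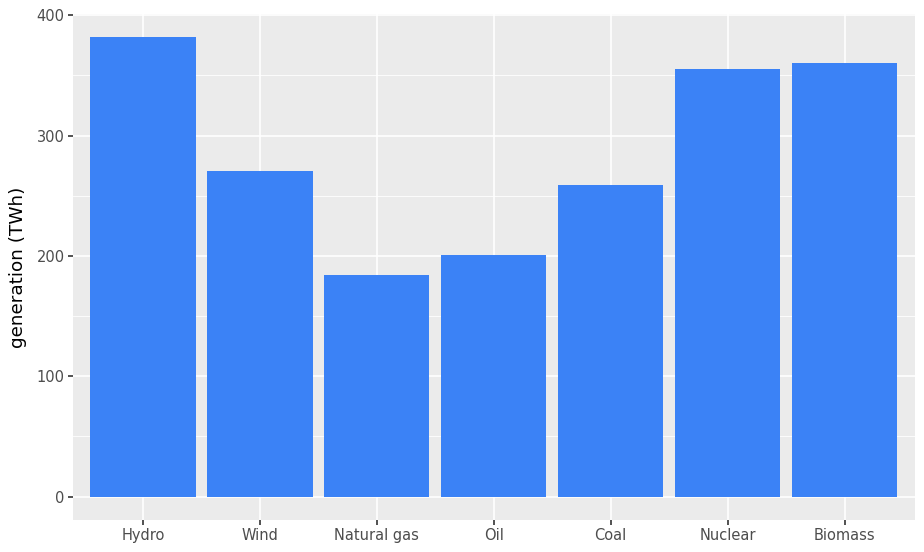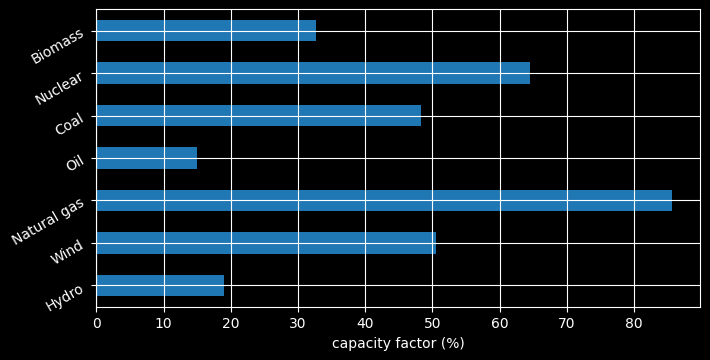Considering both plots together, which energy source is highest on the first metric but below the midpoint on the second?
Hydro

Chart 2 median capacity factor (%) ≈ 50; below-median energy sources: Hydro, Oil, Biomass. Among those, Hydro has the highest generation (TWh) (≈ 400).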